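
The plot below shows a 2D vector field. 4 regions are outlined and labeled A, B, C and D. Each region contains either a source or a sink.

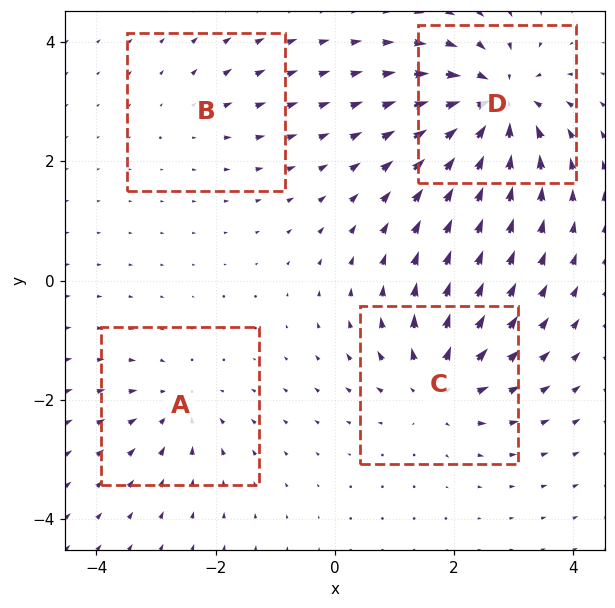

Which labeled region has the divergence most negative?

D

Divergence at each region's feature centre — A: about -4, B: about +2, C: about +5, D: about -8. Region D is most negative.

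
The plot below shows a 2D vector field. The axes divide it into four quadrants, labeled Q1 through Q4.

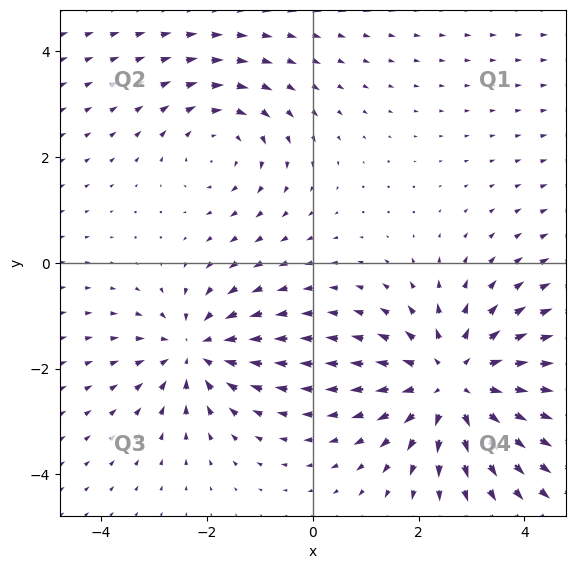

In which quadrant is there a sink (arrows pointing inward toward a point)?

The sink sits at approximately (-2.2, -1.6), which lies in quadrant Q3. The divergence there is about -3, negative as expected for a sink.

Q3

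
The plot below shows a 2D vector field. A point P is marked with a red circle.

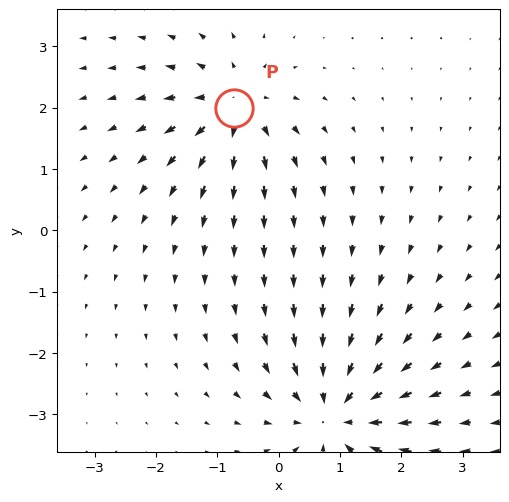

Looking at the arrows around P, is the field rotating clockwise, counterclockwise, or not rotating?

not rotating

Near P at (-0.7, 2.0) the arrows show no circulation. The curl there is ≈0.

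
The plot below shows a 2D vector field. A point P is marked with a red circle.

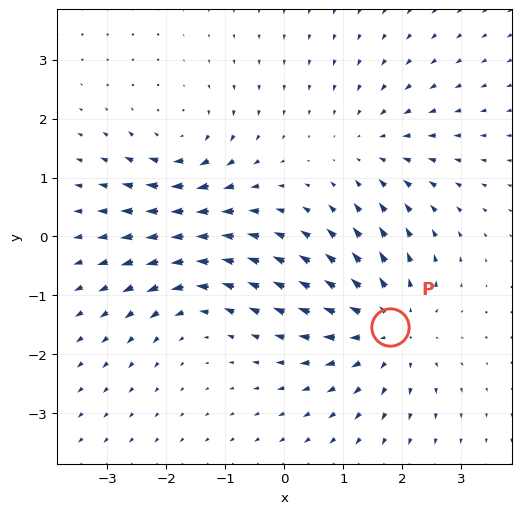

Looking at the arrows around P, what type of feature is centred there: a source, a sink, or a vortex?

At P (1.8, -1.5) the arrows spread outward. Divergence about +4, curl ≈0 — positive divergence with near-zero curl is a source.

source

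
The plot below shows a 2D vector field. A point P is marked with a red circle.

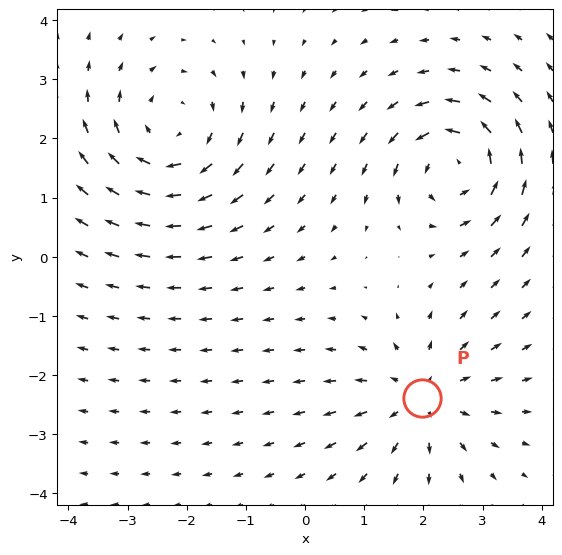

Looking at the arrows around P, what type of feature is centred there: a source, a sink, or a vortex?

At P (2.0, -2.4) the arrows spread outward. Divergence about +4, curl ≈0 — positive divergence with near-zero curl is a source.

source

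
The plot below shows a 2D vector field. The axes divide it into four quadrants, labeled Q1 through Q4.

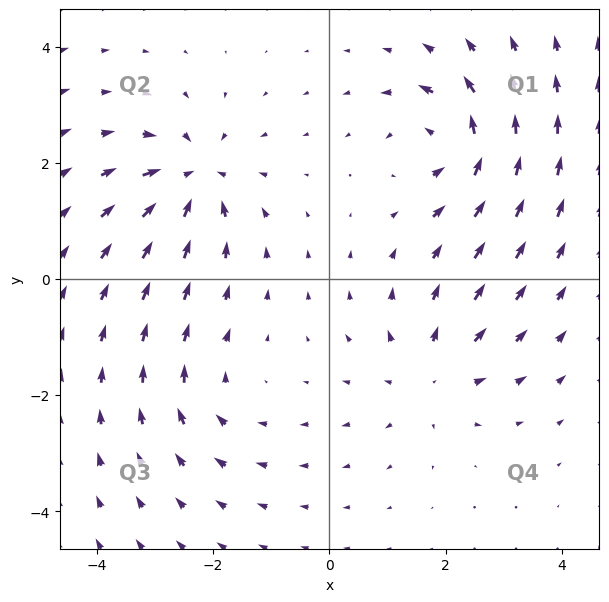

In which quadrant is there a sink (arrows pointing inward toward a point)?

The sink sits at approximately (-2.3, 1.7), which lies in quadrant Q2. The divergence there is about -5, negative as expected for a sink.

Q2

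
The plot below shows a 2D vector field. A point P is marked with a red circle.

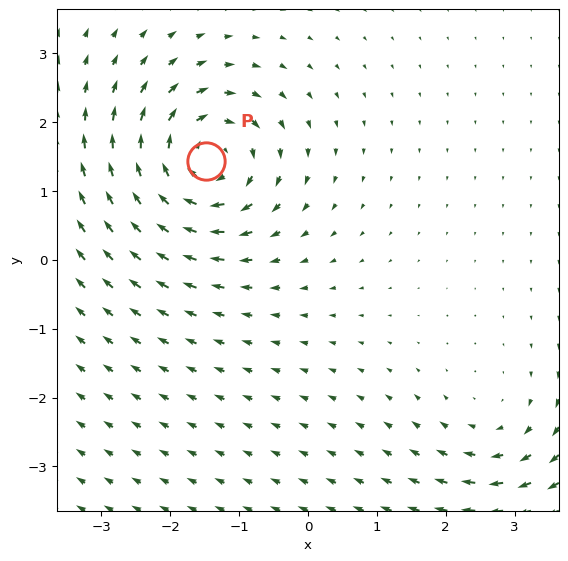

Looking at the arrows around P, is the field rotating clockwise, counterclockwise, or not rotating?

Near P at (-1.5, 1.4) the arrows circulate clockwise. The curl (z-component) there is about -6; negative curl means clockwise rotation.

clockwise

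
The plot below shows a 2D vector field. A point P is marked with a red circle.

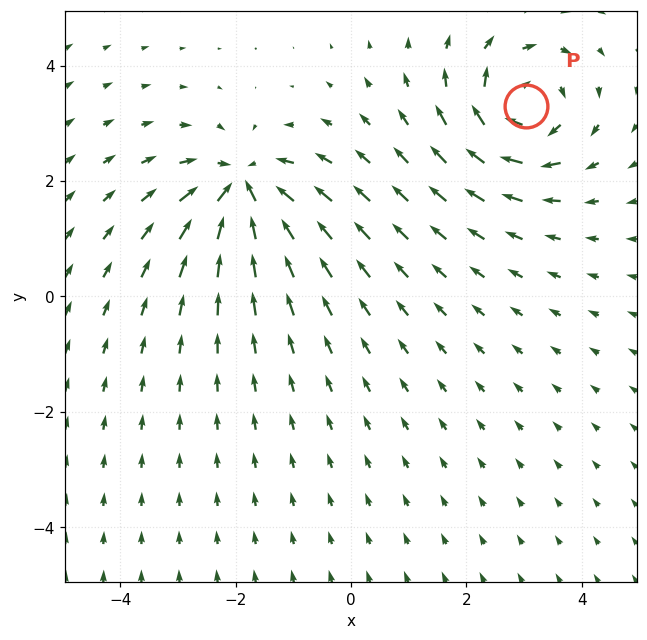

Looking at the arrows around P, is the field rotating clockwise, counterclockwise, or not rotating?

Near P at (3.0, 3.3) the arrows circulate clockwise. The curl (z-component) there is about -6; negative curl means clockwise rotation.

clockwise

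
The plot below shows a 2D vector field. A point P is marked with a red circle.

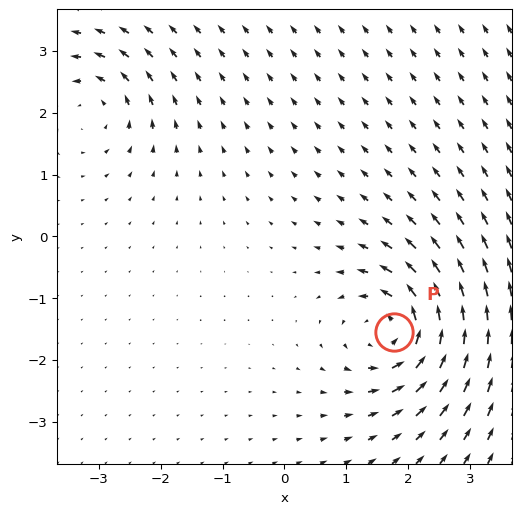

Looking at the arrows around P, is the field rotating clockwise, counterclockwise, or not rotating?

Near P at (1.8, -1.5) the arrows circulate counterclockwise. The curl (z-component) there is about +6; positive curl means counterclockwise rotation.

counterclockwise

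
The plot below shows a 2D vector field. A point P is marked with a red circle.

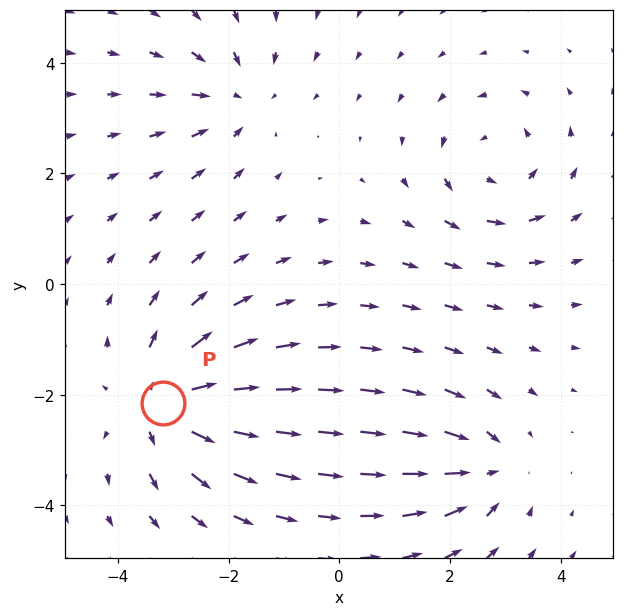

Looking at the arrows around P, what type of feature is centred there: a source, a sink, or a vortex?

At P (-3.2, -2.2) the arrows spread outward. Divergence about +5, curl ≈0 — positive divergence with near-zero curl is a source.

source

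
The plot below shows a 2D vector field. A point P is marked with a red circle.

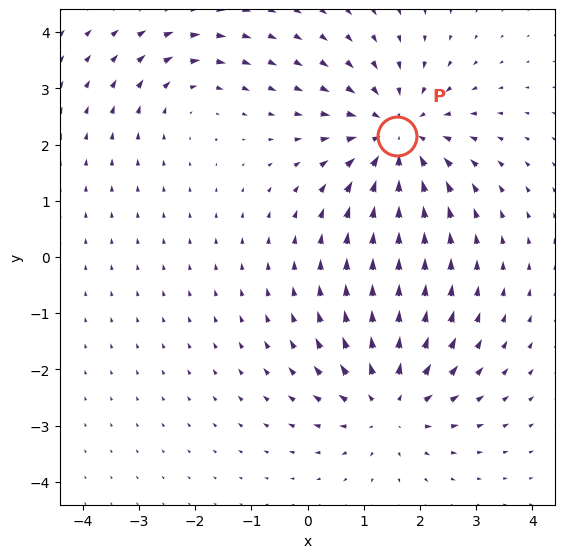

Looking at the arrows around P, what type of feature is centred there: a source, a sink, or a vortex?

At P (1.6, 2.2) the arrows converge inward. Divergence about -4, curl ≈0 — negative divergence with near-zero curl is a sink.

sink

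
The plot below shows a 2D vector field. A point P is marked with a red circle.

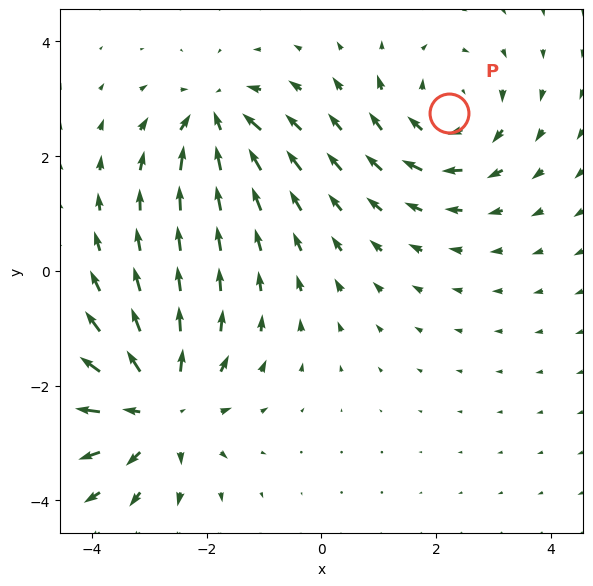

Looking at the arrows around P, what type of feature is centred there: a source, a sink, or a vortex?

vortex

At P (2.2, 2.7) the arrows circulate clockwise. Divergence ≈0, curl about -4 — near-zero divergence with nonzero curl is a vortex.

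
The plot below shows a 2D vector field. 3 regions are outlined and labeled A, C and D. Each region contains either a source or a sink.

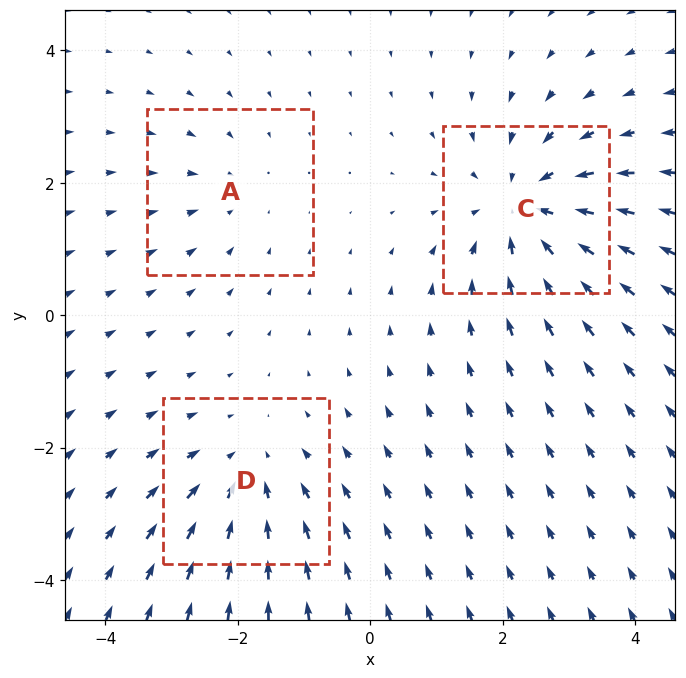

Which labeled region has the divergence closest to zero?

Divergence at each region's feature centre — A: about -2, C: about -4, D: about -3. Region A is closest to zero.

A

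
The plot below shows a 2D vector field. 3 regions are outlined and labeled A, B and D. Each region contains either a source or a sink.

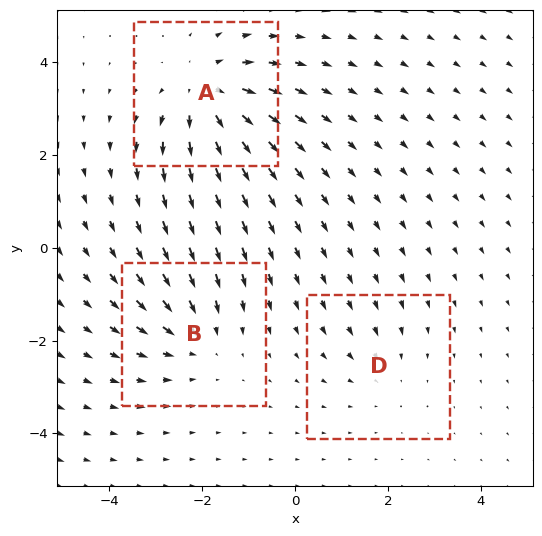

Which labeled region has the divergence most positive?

Divergence at each region's feature centre — A: about +4, B: about -3, D: about -2. Region A is most positive.

A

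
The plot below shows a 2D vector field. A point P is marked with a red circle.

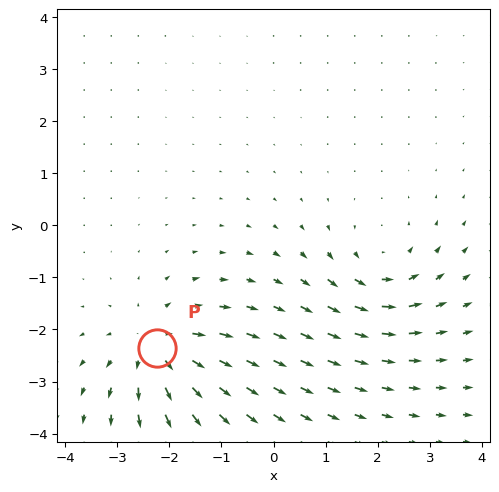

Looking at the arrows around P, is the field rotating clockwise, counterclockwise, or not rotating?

not rotating

Near P at (-2.2, -2.3) the arrows show no circulation. The curl there is ≈0.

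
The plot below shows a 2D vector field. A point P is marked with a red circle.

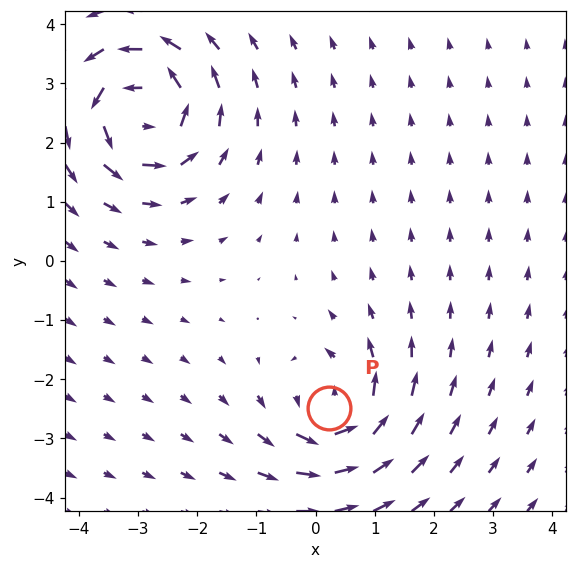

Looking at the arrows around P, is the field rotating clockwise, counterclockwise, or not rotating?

Near P at (0.2, -2.5) the arrows circulate counterclockwise. The curl (z-component) there is about +5; positive curl means counterclockwise rotation.

counterclockwise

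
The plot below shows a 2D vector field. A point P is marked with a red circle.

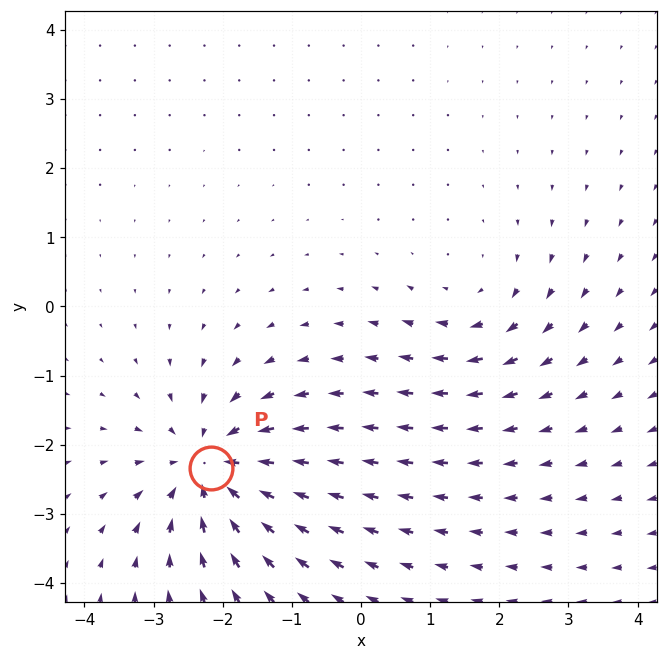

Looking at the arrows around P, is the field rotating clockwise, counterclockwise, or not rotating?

Near P at (-2.2, -2.3) the arrows show no circulation. The curl there is ≈0.

not rotating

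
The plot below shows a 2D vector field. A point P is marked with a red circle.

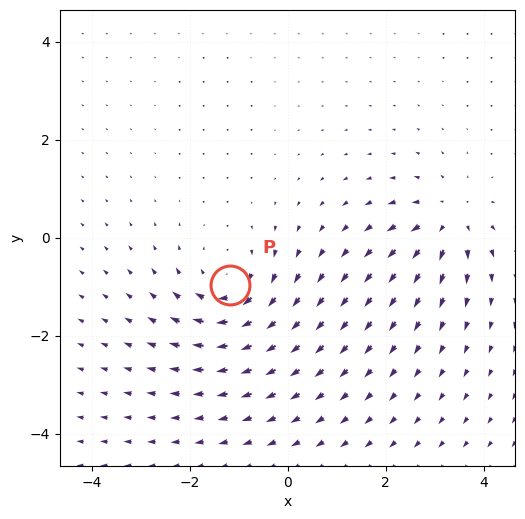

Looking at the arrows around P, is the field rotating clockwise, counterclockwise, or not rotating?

Near P at (-1.2, -1.0) the arrows circulate clockwise. The curl (z-component) there is about -5; negative curl means clockwise rotation.

clockwise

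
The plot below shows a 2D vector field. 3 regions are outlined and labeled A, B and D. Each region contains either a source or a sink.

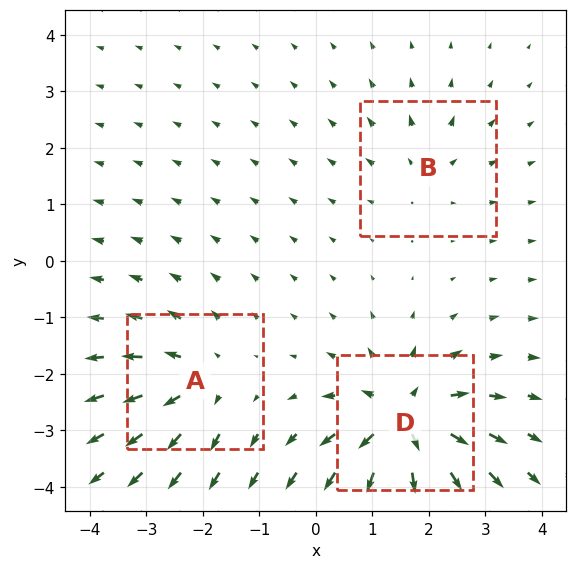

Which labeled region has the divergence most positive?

D

Divergence at each region's feature centre — A: about +4, B: about +3, D: about +7. Region D is most positive.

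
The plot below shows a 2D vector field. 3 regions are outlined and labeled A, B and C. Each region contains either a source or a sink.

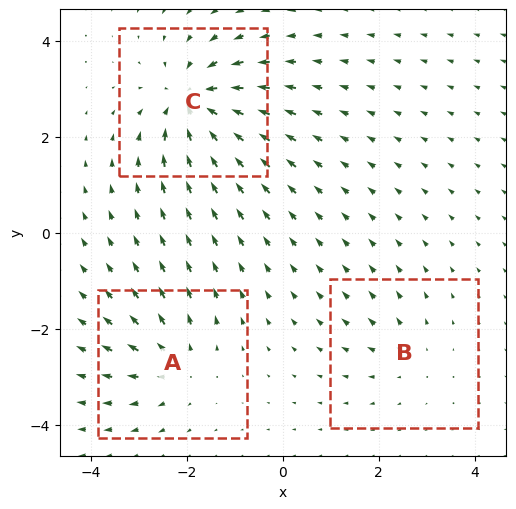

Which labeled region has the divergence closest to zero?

Divergence at each region's feature centre — A: about +3, B: about +2, C: about -6. Region B is closest to zero.

B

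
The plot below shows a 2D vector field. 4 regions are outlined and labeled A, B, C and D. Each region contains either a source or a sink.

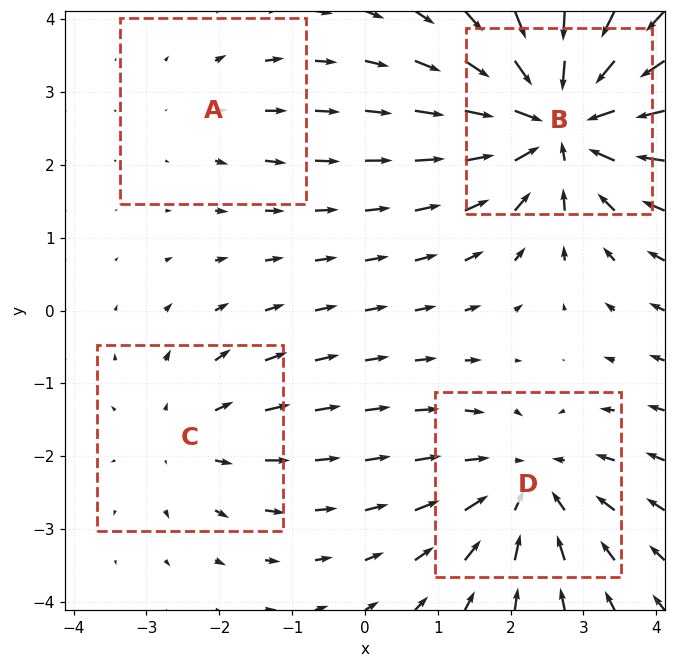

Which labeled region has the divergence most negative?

B

Divergence at each region's feature centre — A: about +2, B: about -7, C: about +3, D: about -4. Region B is most negative.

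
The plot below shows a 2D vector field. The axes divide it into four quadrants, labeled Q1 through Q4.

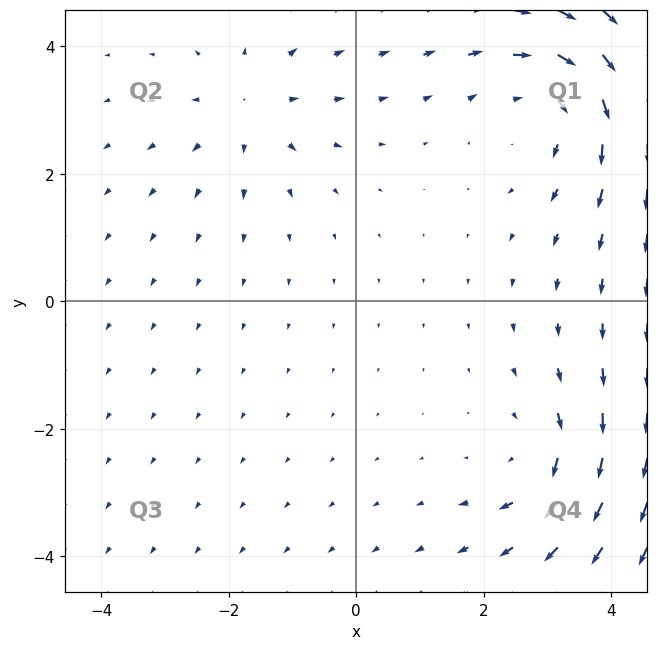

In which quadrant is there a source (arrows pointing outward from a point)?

The source sits at approximately (-1.7, 3.0), which lies in quadrant Q2. The divergence there is about +3, positive as expected for a source.

Q2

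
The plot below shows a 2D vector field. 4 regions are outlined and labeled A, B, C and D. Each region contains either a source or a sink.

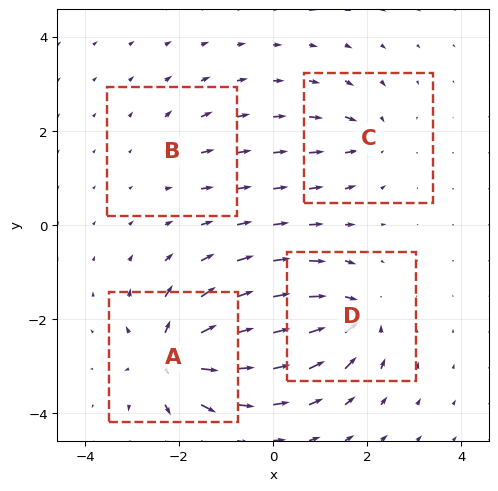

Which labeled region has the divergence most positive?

Divergence at each region's feature centre — A: about +8, B: about +2, C: about -4, D: about -6. Region A is most positive.

A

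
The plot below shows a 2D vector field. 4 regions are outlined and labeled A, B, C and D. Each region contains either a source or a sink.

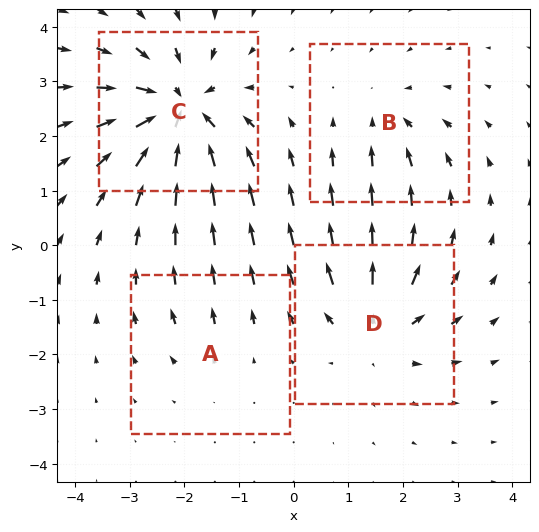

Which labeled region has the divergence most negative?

Divergence at each region's feature centre — A: about +2, B: about -3, C: about -7, D: about +5. Region C is most negative.

C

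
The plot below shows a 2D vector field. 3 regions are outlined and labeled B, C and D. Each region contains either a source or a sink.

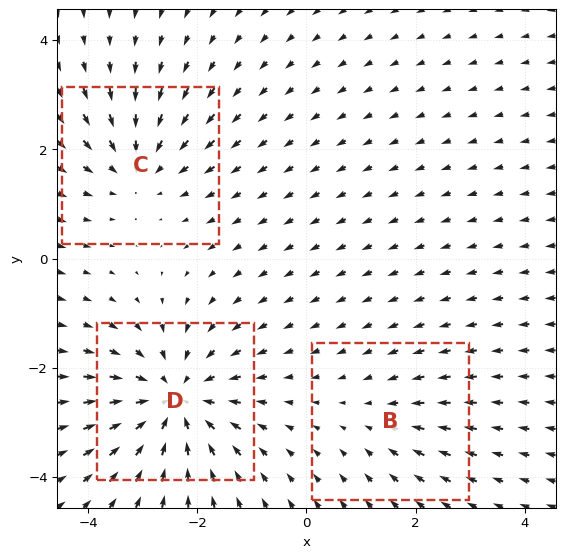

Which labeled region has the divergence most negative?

D

Divergence at each region's feature centre — B: about -2, C: about -3, D: about -5. Region D is most negative.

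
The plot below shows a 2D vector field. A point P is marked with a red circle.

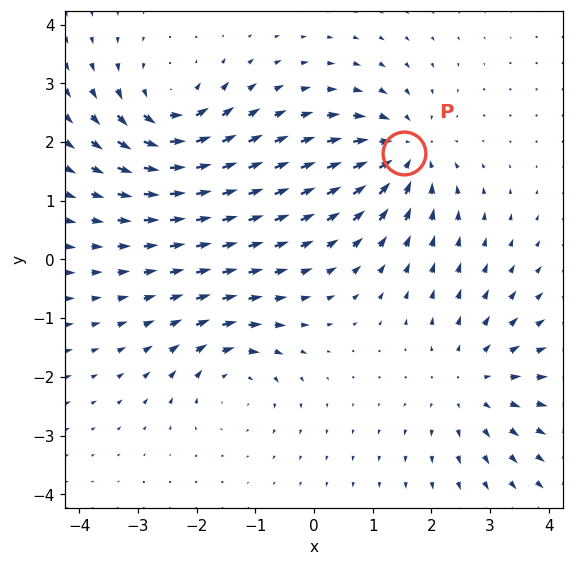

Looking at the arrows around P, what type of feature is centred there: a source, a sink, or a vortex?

At P (1.5, 1.8) the arrows converge inward. Divergence about -6, curl ≈0 — negative divergence with near-zero curl is a sink.

sink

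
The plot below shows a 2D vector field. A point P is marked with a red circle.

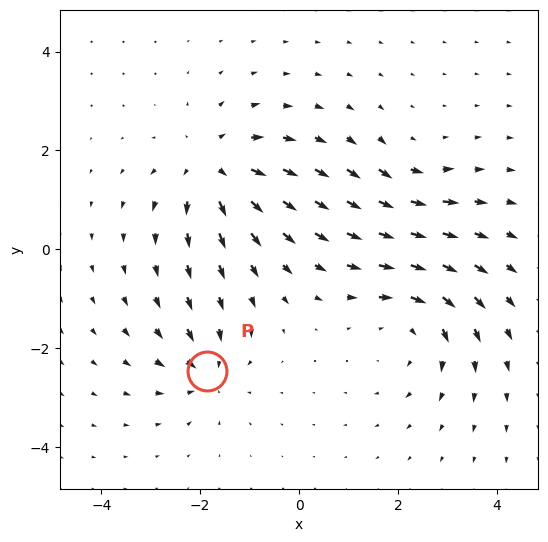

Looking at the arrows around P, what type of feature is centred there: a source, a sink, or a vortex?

At P (-1.9, -2.5) the arrows converge inward. Divergence about -4, curl ≈0 — negative divergence with near-zero curl is a sink.

sink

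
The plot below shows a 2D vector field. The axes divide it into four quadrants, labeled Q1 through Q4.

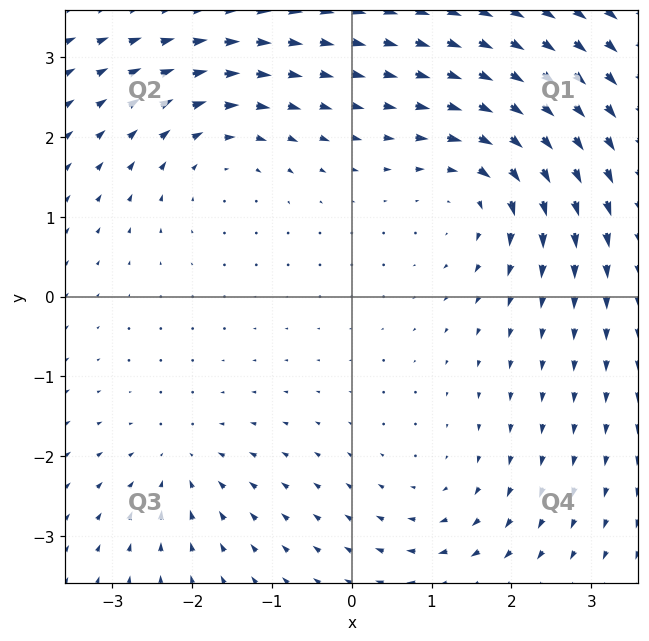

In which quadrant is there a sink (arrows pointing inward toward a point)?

The sink sits at approximately (-2.2, -2.1), which lies in quadrant Q3. The divergence there is about -3, negative as expected for a sink.

Q3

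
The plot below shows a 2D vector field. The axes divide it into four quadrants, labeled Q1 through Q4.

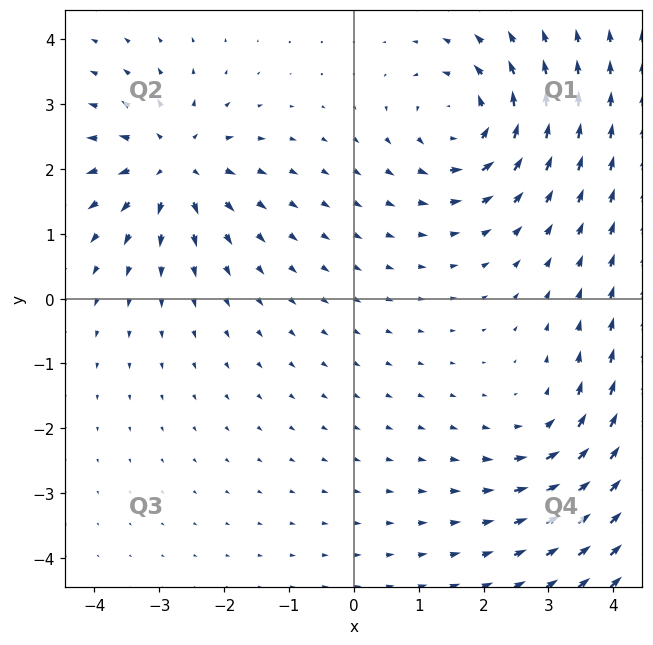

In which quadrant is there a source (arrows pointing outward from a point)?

Q2

The source sits at approximately (-2.8, 2.1), which lies in quadrant Q2. The divergence there is about +5, positive as expected for a source.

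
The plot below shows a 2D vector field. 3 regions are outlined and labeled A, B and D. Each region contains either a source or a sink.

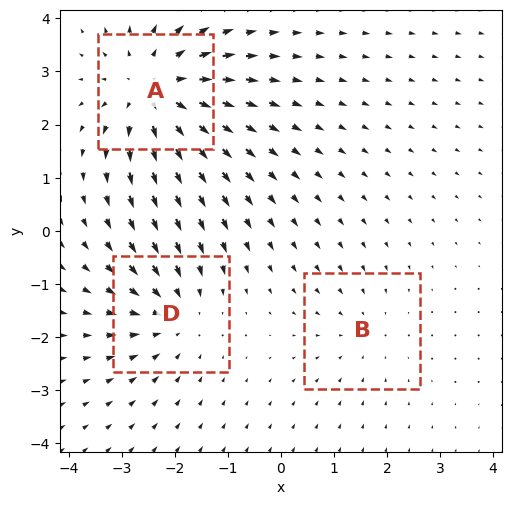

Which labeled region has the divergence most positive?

A

Divergence at each region's feature centre — A: about +4, B: about -2, D: about -3. Region A is most positive.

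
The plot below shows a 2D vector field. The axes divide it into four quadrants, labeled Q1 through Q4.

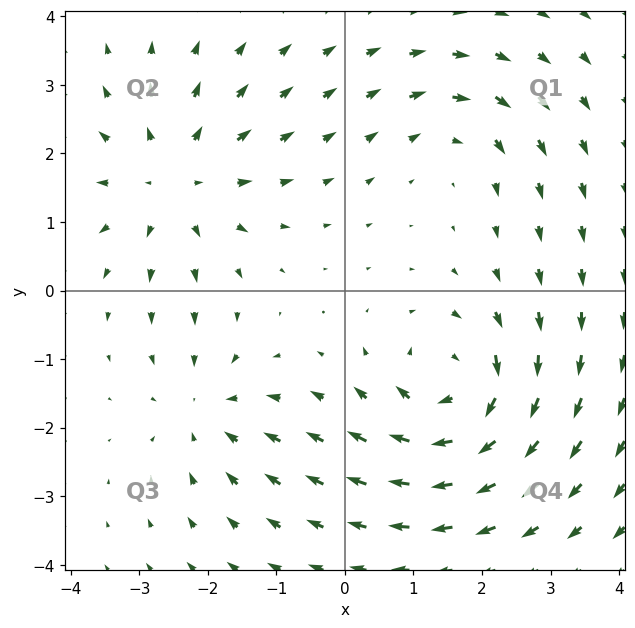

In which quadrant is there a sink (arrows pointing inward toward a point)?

The sink sits at approximately (-2.0, -1.8), which lies in quadrant Q3. The divergence there is about -3, negative as expected for a sink.

Q3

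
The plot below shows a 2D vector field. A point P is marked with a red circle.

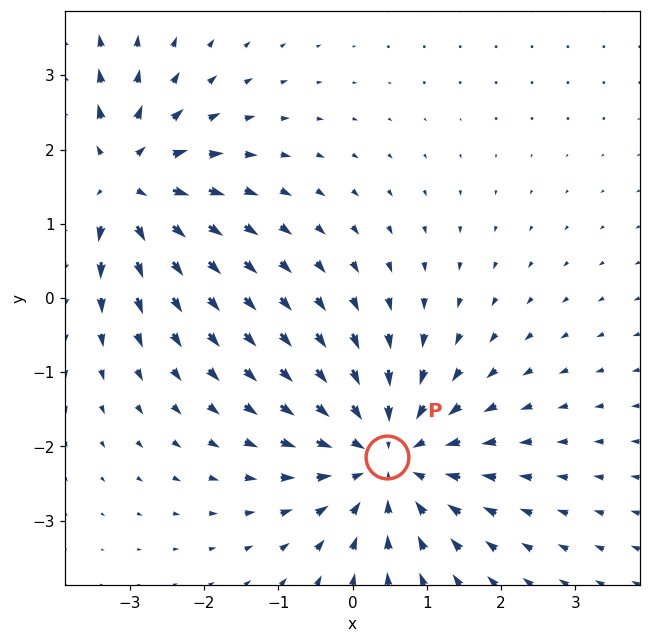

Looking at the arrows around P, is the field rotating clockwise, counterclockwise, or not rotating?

not rotating

Near P at (0.5, -2.1) the arrows show no circulation. The curl there is ≈0.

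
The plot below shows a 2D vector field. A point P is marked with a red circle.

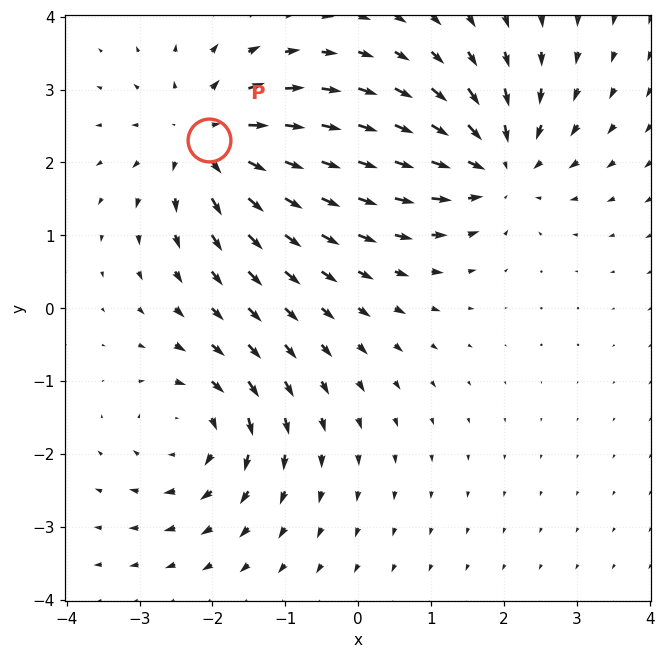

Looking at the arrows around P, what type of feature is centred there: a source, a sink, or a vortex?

source

At P (-2.0, 2.3) the arrows spread outward. Divergence about +4, curl ≈0 — positive divergence with near-zero curl is a source.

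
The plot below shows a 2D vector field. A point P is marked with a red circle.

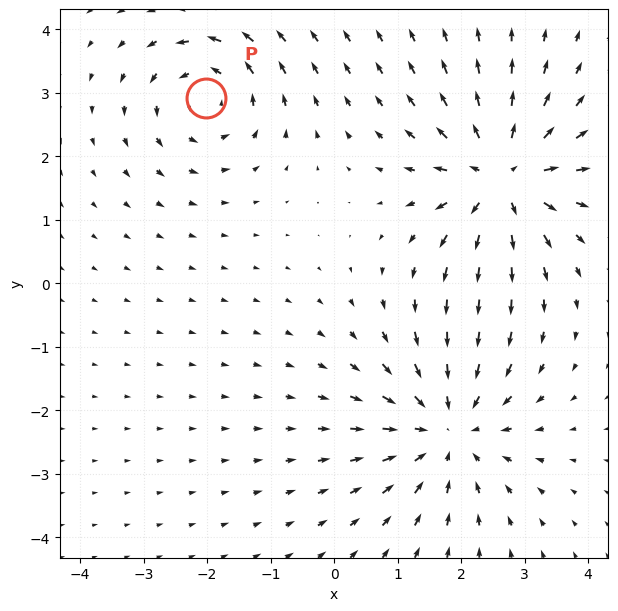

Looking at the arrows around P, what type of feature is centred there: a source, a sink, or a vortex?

At P (-2.0, 2.9) the arrows circulate counterclockwise. Divergence ≈0, curl about +4 — near-zero divergence with nonzero curl is a vortex.

vortex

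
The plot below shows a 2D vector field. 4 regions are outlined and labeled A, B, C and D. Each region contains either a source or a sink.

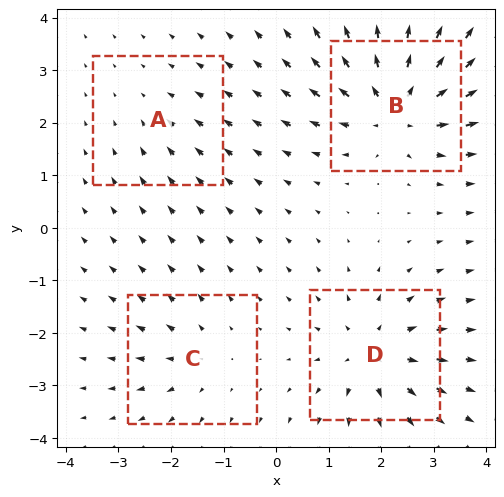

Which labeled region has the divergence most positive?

Divergence at each region's feature centre — A: about -2, B: about +7, C: about +3, D: about +6. Region B is most positive.

B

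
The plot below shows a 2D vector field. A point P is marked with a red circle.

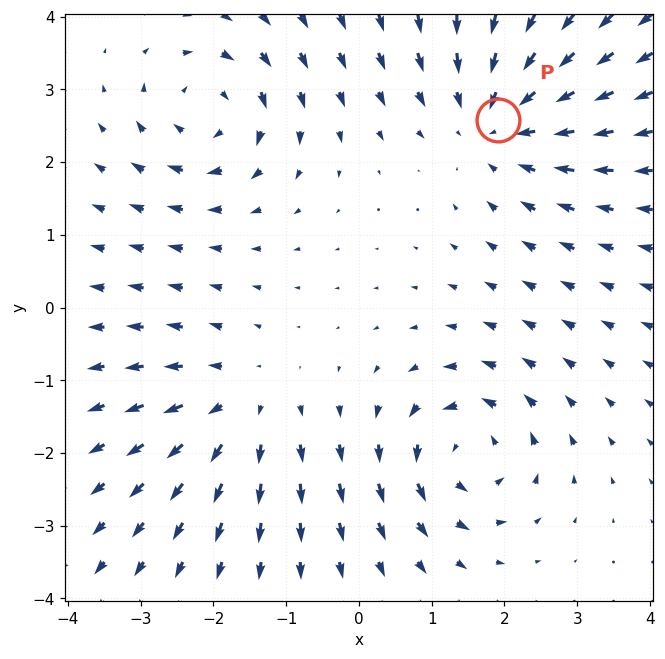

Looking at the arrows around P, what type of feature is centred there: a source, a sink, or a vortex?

At P (1.9, 2.6) the arrows converge inward. Divergence about -3, curl ≈0 — negative divergence with near-zero curl is a sink.

sink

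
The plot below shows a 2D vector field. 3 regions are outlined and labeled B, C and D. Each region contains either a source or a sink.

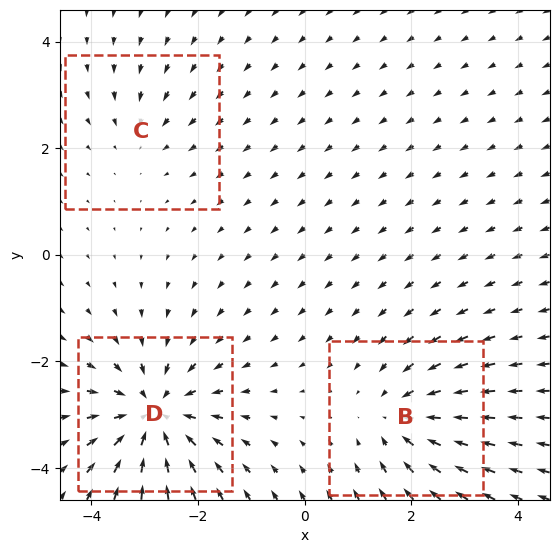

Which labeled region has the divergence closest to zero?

C

Divergence at each region's feature centre — B: about -3, C: about -2, D: about -5. Region C is closest to zero.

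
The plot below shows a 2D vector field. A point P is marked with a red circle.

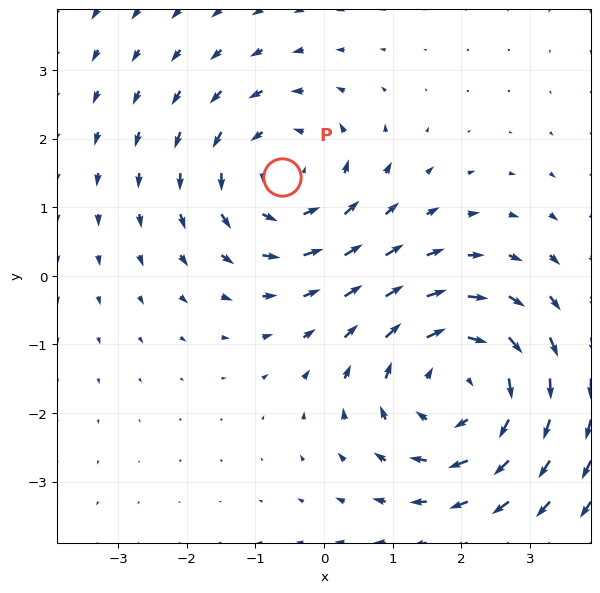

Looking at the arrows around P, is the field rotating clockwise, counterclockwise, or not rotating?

counterclockwise

Near P at (-0.6, 1.4) the arrows circulate counterclockwise. The curl (z-component) there is about +3; positive curl means counterclockwise rotation.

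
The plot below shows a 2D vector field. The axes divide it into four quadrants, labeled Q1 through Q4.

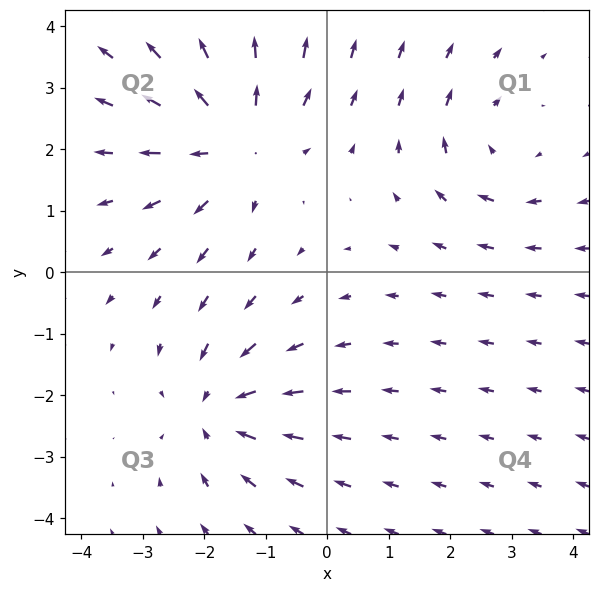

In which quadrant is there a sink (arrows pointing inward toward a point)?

Q3

The sink sits at approximately (-1.8, -2.3), which lies in quadrant Q3. The divergence there is about -4, negative as expected for a sink.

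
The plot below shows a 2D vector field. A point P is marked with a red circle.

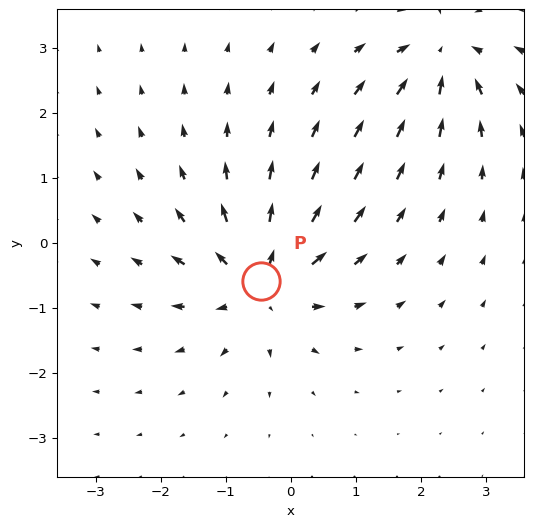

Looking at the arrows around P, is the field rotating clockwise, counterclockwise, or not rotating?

Near P at (-0.5, -0.6) the arrows show no circulation. The curl there is ≈0.

not rotating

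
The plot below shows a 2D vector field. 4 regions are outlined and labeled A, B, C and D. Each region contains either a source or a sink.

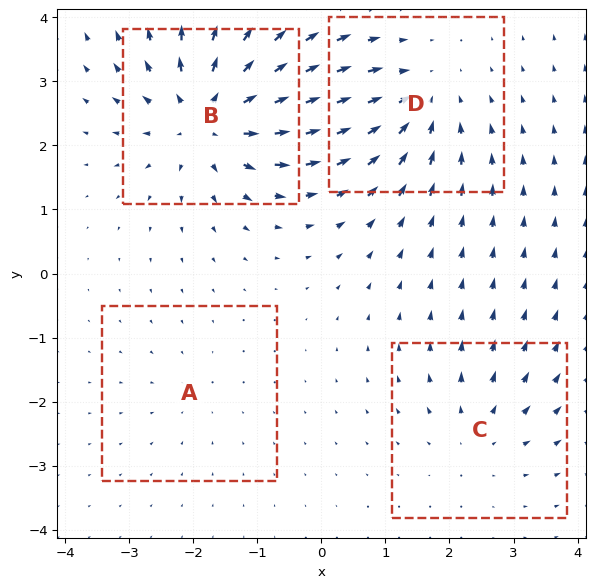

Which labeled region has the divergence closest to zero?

A

Divergence at each region's feature centre — A: about -2, B: about +8, C: about +3, D: about -5. Region A is closest to zero.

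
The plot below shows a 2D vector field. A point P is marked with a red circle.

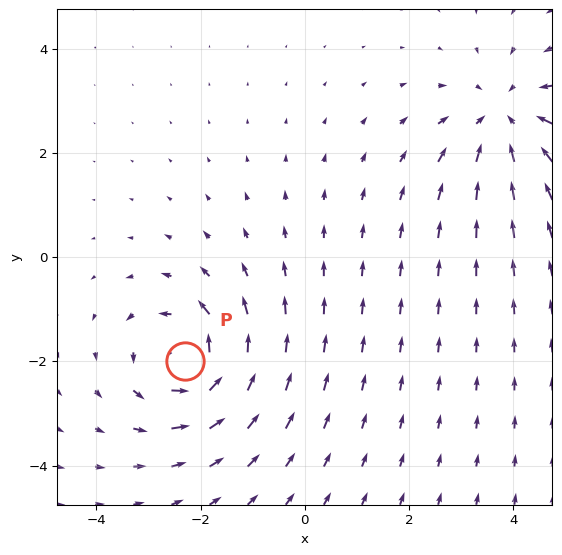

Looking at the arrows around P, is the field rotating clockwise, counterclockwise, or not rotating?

counterclockwise

Near P at (-2.3, -2.0) the arrows circulate counterclockwise. The curl (z-component) there is about +6; positive curl means counterclockwise rotation.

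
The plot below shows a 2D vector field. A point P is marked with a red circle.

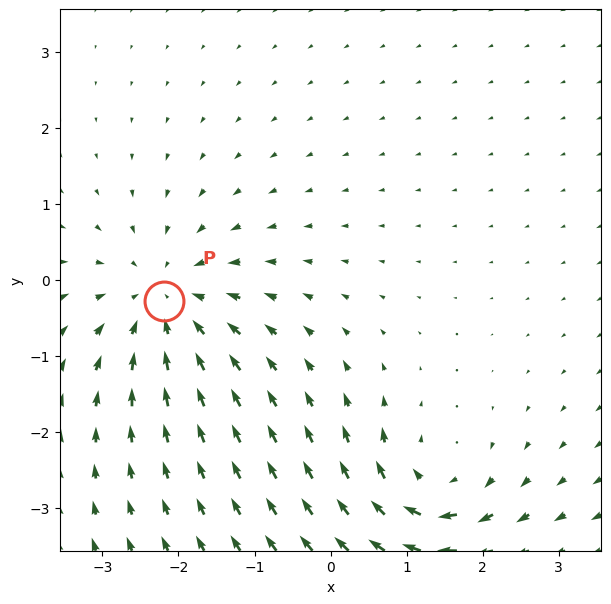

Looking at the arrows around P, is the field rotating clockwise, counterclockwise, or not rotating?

Near P at (-2.2, -0.3) the arrows show no circulation. The curl there is ≈0.

not rotating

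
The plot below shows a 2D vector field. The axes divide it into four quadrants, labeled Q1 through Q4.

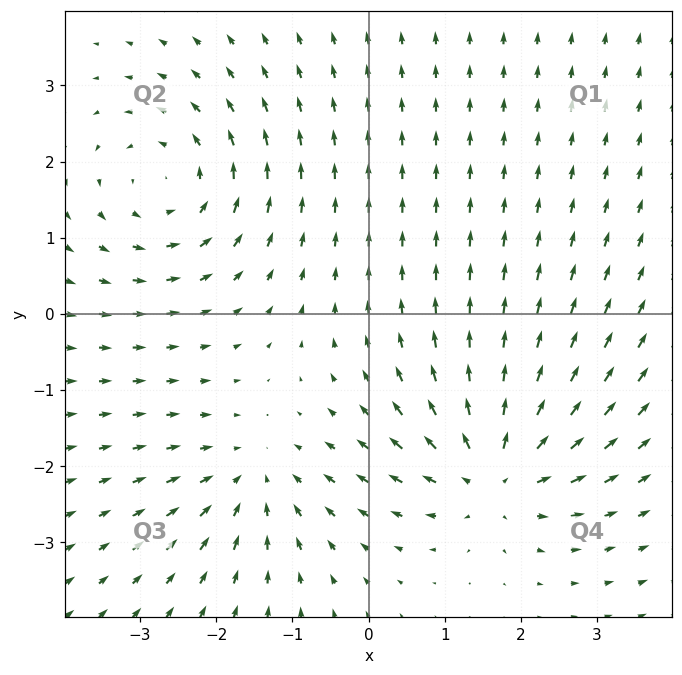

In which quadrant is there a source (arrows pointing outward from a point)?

Q4

The source sits at approximately (1.7, -2.1), which lies in quadrant Q4. The divergence there is about +5, positive as expected for a source.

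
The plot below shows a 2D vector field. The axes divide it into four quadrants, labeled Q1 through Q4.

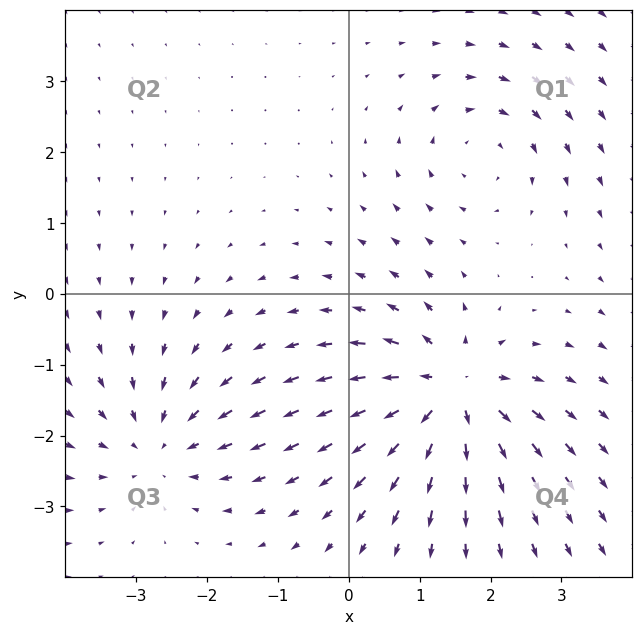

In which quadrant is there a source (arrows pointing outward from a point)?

The source sits at approximately (1.4, -1.4), which lies in quadrant Q4. The divergence there is about +5, positive as expected for a source.

Q4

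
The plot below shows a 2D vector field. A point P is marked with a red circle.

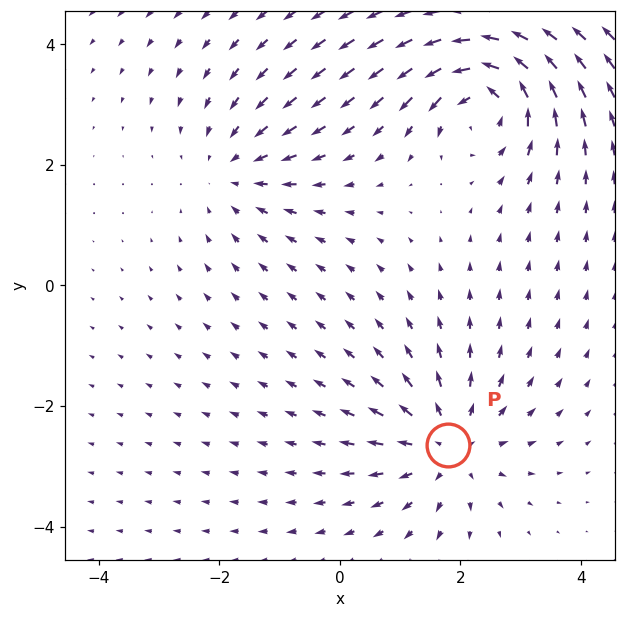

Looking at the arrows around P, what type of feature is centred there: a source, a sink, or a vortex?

source

At P (1.8, -2.6) the arrows spread outward. Divergence about +3, curl ≈0 — positive divergence with near-zero curl is a source.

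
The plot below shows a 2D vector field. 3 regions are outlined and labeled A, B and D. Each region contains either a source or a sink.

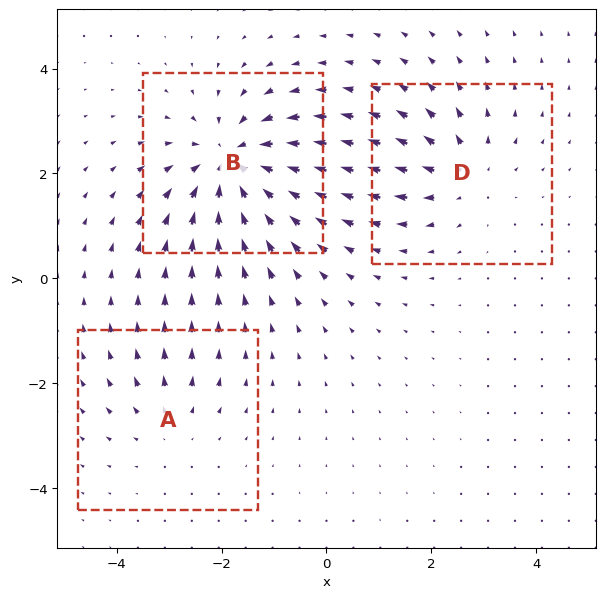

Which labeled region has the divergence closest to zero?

A

Divergence at each region's feature centre — A: about +2, B: about -5, D: about +3. Region A is closest to zero.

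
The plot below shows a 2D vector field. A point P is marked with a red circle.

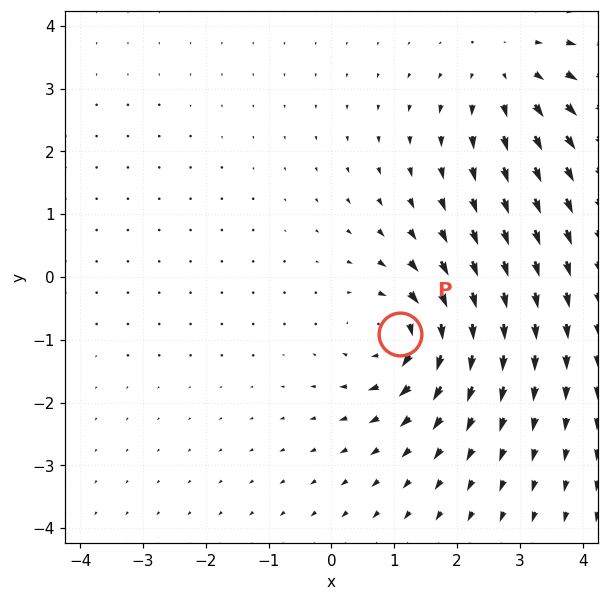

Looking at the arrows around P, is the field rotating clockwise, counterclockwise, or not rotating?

clockwise

Near P at (1.1, -0.9) the arrows circulate clockwise. The curl (z-component) there is about -6; negative curl means clockwise rotation.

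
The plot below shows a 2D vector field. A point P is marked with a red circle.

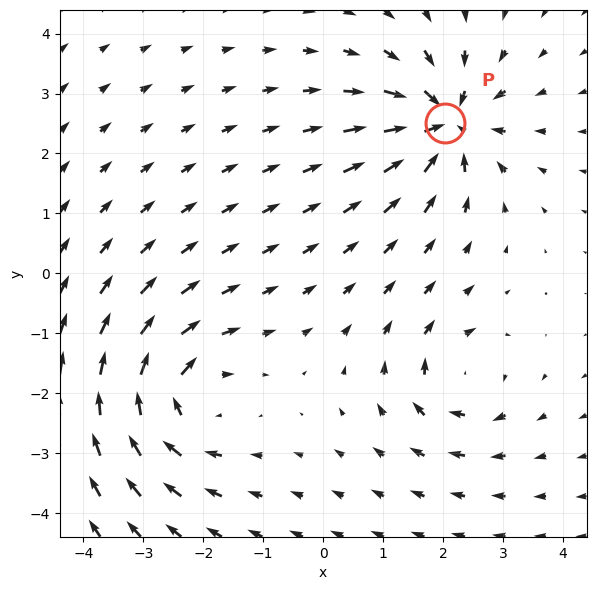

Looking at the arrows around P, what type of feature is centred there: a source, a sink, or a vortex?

sink

At P (2.0, 2.5) the arrows converge inward. Divergence about -6, curl ≈0 — negative divergence with near-zero curl is a sink.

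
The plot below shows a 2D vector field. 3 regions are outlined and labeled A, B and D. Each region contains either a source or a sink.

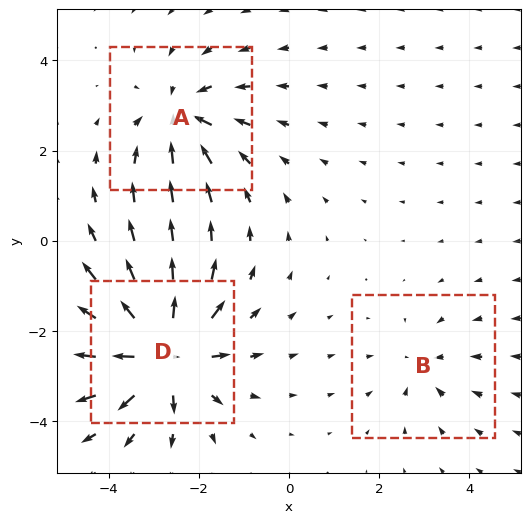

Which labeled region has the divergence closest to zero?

Divergence at each region's feature centre — A: about -4, B: about -2, D: about +5. Region B is closest to zero.

B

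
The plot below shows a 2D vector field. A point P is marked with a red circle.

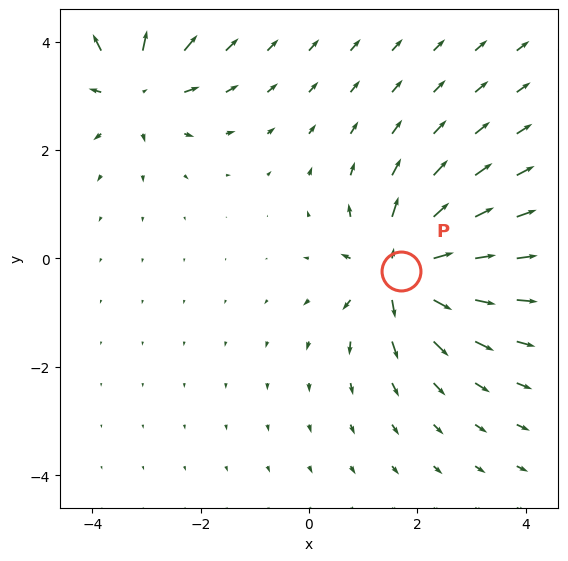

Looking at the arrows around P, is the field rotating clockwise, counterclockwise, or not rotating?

not rotating

Near P at (1.7, -0.2) the arrows show no circulation. The curl there is ≈0.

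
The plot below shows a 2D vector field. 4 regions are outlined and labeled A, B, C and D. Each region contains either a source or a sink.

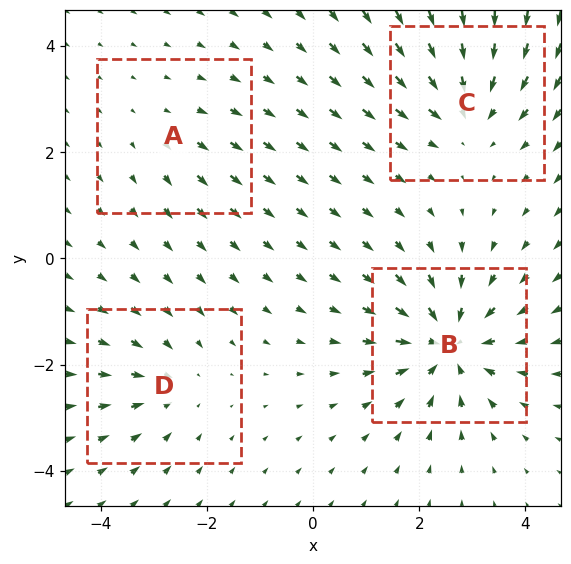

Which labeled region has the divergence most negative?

B

Divergence at each region's feature centre — A: about +2, B: about -7, C: about -5, D: about -3. Region B is most negative.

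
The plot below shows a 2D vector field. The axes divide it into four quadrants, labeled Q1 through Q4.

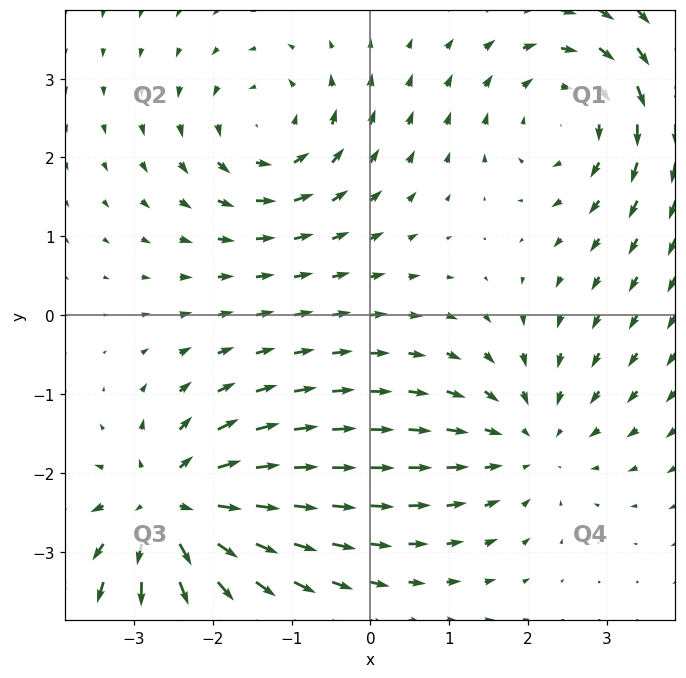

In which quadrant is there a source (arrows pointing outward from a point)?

The source sits at approximately (-2.5, -2.5), which lies in quadrant Q3. The divergence there is about +6, positive as expected for a source.

Q3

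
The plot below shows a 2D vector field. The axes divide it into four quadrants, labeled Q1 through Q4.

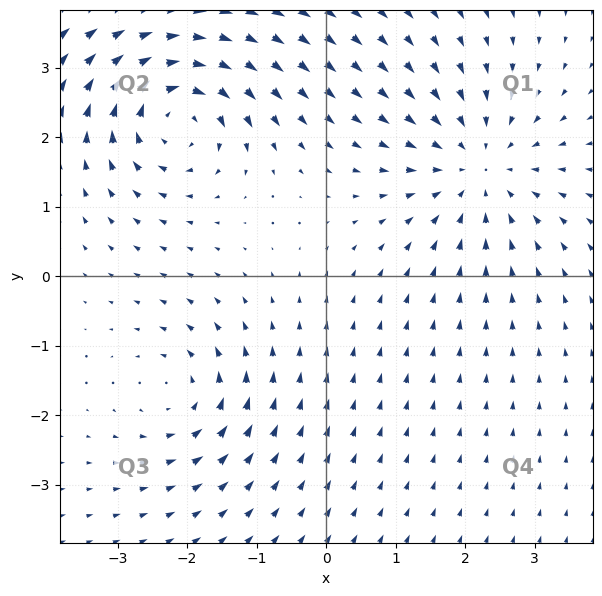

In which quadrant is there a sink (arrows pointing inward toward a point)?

Q1

The sink sits at approximately (2.2, 1.6), which lies in quadrant Q1. The divergence there is about -4, negative as expected for a sink.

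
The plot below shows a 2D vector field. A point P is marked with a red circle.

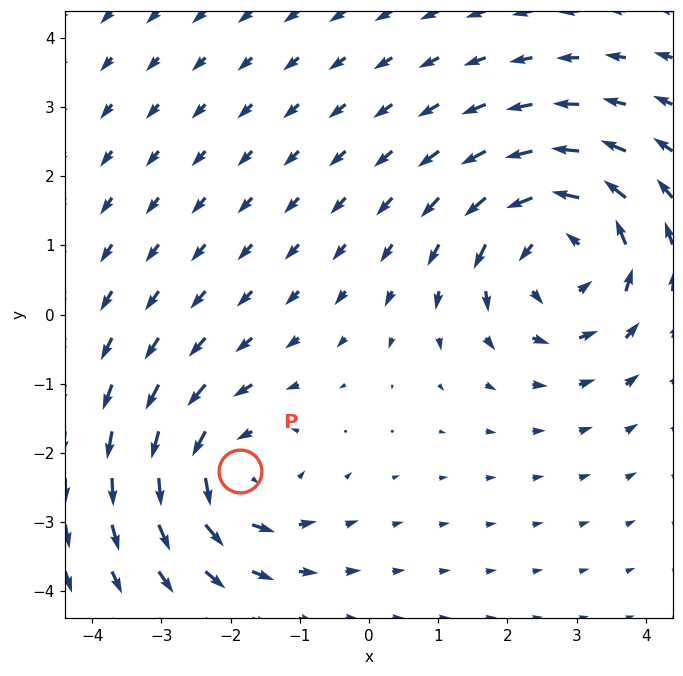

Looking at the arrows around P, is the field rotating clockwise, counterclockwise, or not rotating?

Near P at (-1.9, -2.3) the arrows circulate counterclockwise. The curl (z-component) there is about +4; positive curl means counterclockwise rotation.

counterclockwise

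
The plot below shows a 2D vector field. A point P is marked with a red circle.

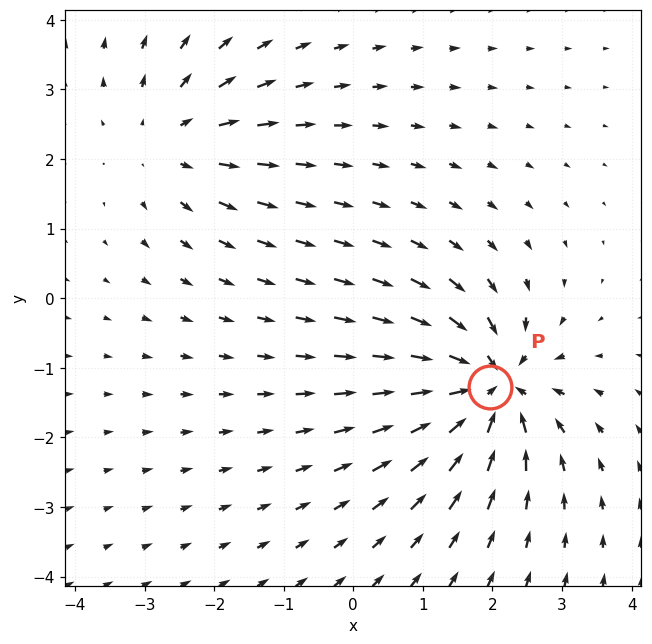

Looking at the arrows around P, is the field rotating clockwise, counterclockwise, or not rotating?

Near P at (2.0, -1.3) the arrows show no circulation. The curl there is ≈0.

not rotating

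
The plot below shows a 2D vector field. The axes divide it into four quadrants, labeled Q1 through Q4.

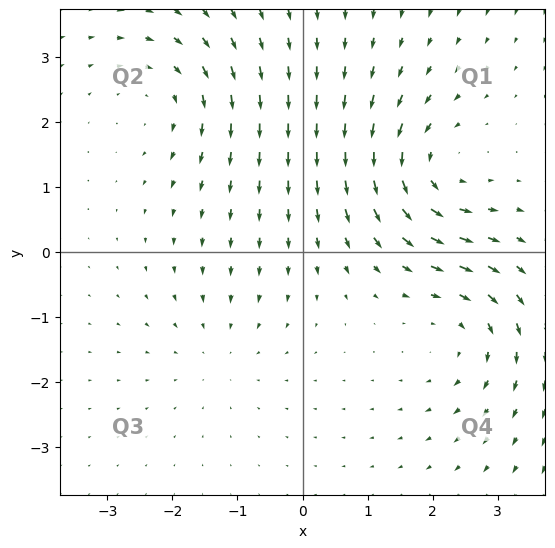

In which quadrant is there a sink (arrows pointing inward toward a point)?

The sink sits at approximately (-1.3, -1.5), which lies in quadrant Q3. The divergence there is about -2, negative as expected for a sink.

Q3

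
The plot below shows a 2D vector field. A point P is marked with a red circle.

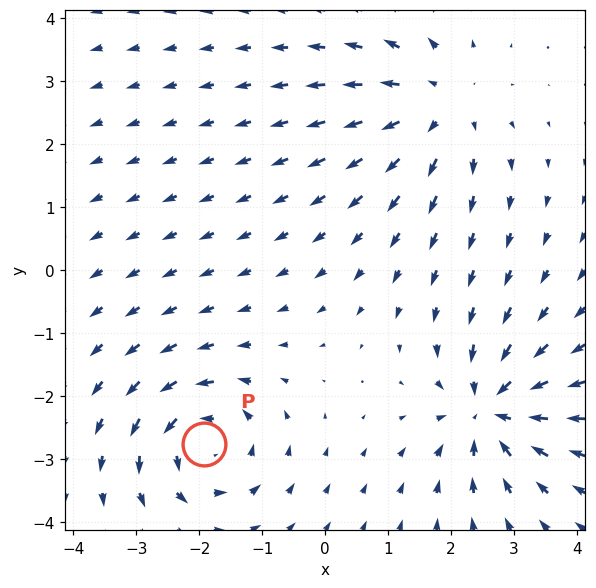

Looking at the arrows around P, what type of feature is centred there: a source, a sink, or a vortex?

vortex

At P (-1.9, -2.8) the arrows circulate counterclockwise. Divergence ≈0, curl about +6 — near-zero divergence with nonzero curl is a vortex.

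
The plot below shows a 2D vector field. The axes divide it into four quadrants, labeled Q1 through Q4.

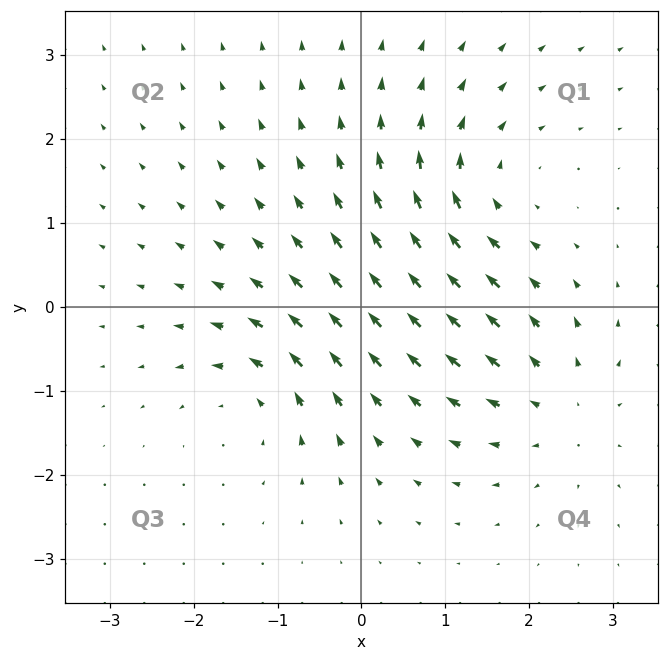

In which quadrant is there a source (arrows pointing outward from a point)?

Q4

The source sits at approximately (2.4, -1.2), which lies in quadrant Q4. The divergence there is about +4, positive as expected for a source.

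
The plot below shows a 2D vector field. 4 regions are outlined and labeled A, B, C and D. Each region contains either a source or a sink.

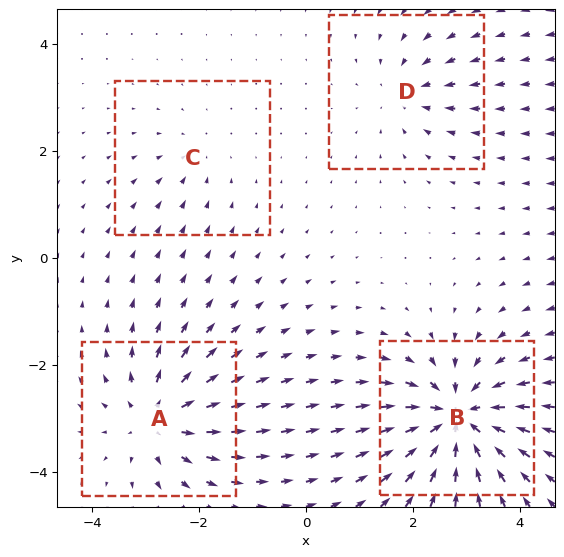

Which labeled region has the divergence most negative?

B

Divergence at each region's feature centre — A: about +6, B: about -9, C: about -2, D: about -4. Region B is most negative.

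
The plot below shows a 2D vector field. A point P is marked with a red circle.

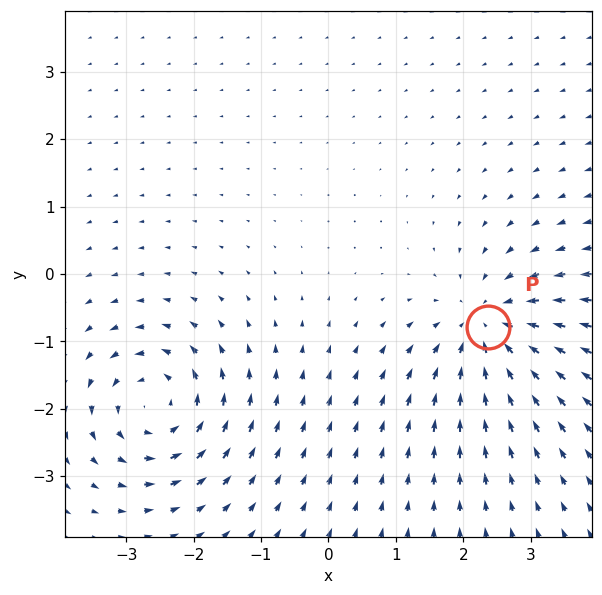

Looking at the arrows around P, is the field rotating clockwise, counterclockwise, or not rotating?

not rotating

Near P at (2.4, -0.8) the arrows show no circulation. The curl there is ≈0.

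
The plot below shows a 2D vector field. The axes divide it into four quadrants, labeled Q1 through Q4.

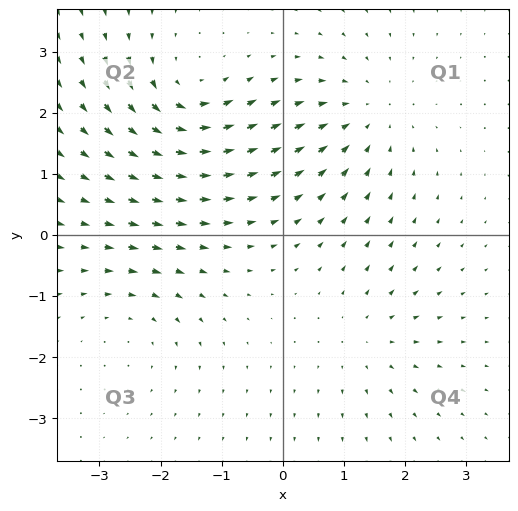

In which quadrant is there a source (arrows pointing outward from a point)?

The source sits at approximately (1.4, -1.7), which lies in quadrant Q4. The divergence there is about +3, positive as expected for a source.

Q4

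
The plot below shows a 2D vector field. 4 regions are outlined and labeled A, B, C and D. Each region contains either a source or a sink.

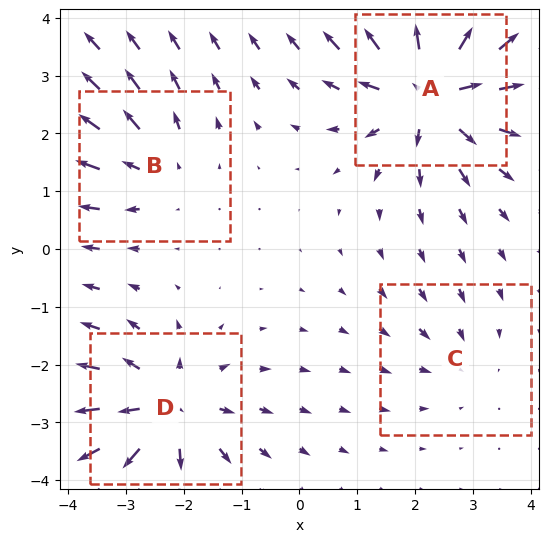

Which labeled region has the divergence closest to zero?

C

Divergence at each region's feature centre — A: about +7, B: about +3, C: about -2, D: about +6. Region C is closest to zero.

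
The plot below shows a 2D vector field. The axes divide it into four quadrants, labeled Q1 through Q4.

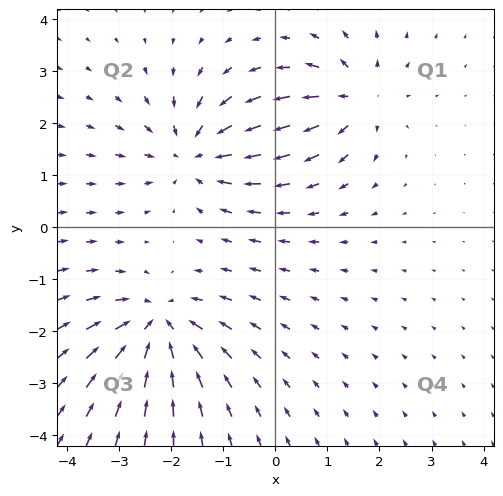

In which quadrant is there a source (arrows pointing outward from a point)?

The source sits at approximately (1.5, 2.5), which lies in quadrant Q1. The divergence there is about +5, positive as expected for a source.

Q1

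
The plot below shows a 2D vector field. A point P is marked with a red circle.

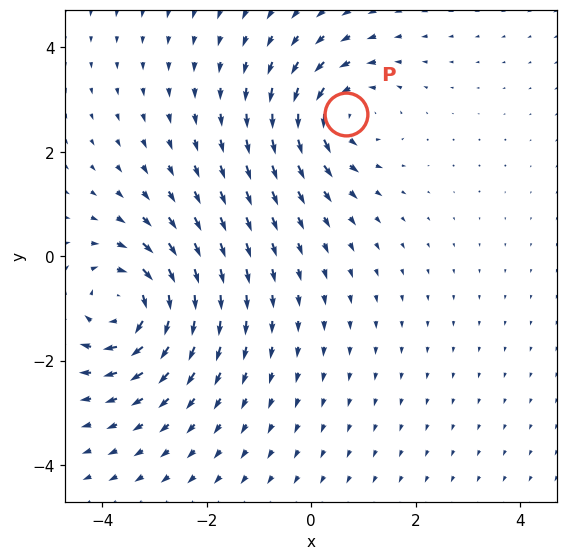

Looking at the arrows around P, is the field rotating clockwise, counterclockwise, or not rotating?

counterclockwise

Near P at (0.7, 2.7) the arrows circulate counterclockwise. The curl (z-component) there is about +4; positive curl means counterclockwise rotation.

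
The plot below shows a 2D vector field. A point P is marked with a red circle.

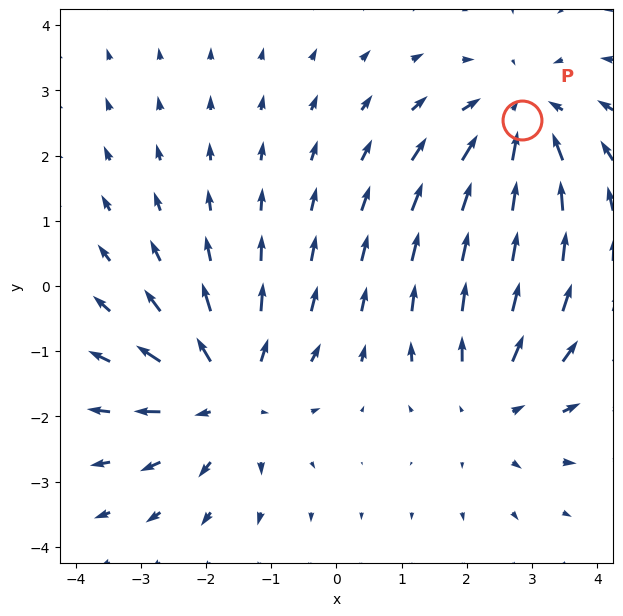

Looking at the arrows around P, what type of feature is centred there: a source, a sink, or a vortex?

sink

At P (2.8, 2.5) the arrows converge inward. Divergence about -4, curl ≈0 — negative divergence with near-zero curl is a sink.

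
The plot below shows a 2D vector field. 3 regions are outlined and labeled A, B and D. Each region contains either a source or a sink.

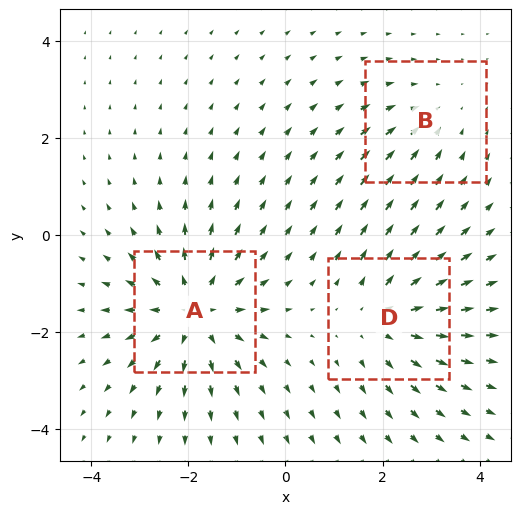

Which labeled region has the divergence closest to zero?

Divergence at each region's feature centre — A: about +4, B: about -2, D: about +3. Region B is closest to zero.

B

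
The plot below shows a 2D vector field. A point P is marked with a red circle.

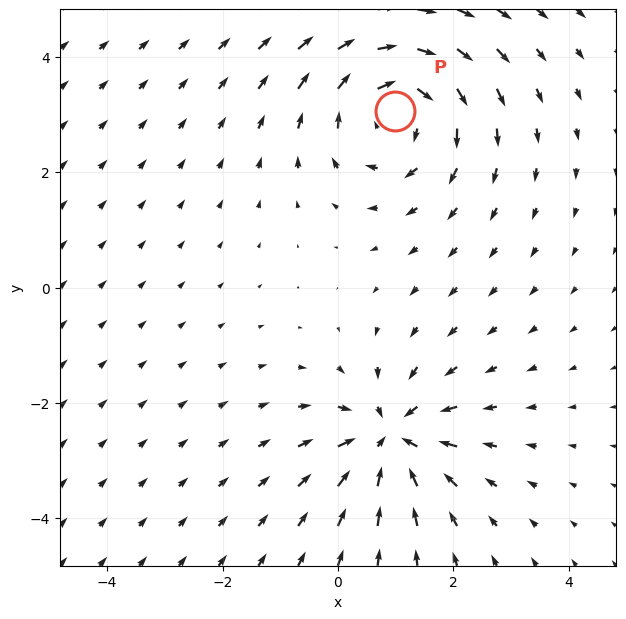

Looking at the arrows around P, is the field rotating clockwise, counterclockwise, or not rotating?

clockwise

Near P at (1.0, 3.1) the arrows circulate clockwise. The curl (z-component) there is about -4; negative curl means clockwise rotation.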